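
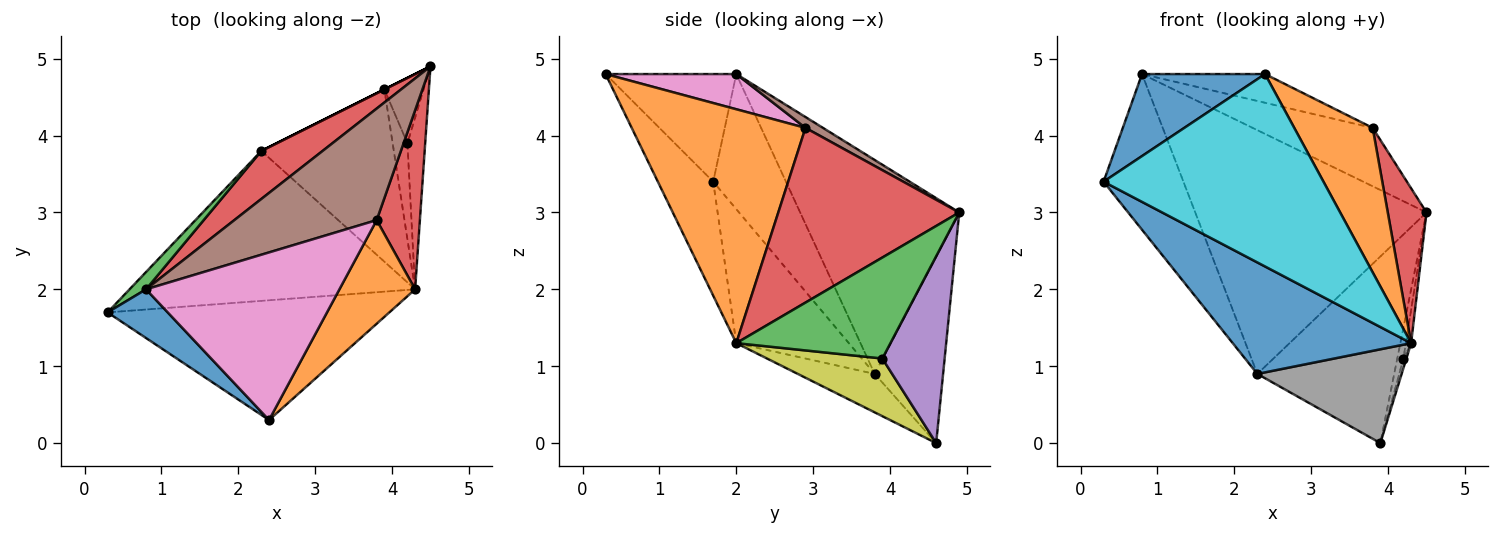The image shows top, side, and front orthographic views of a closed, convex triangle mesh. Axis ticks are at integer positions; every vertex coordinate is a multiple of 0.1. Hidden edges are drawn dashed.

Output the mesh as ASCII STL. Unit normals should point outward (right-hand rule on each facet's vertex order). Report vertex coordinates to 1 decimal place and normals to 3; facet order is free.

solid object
 facet normal -0.674 -0.635 0.377
  outer loop
   vertex 0.8 2.0 4.8
   vertex 0.3 1.7 3.4
   vertex 2.4 0.3 4.8
  endloop
 endfacet
 facet normal -0.447 0.894 0.000
  outer loop
   vertex 2.3 3.8 0.9
   vertex 4.5 4.9 3.0
   vertex 3.9 4.6 0.0
  endloop
 endfacet
 facet normal -0.671 0.737 0.082
  outer loop
   vertex 2.3 3.8 0.9
   vertex 0.3 1.7 3.4
   vertex 0.8 2.0 4.8
  endloop
 endfacet
 facet normal -0.559 0.813 0.160
  outer loop
   vertex 2.3 3.8 0.9
   vertex 0.8 2.0 4.8
   vertex 4.5 4.9 3.0
  endloop
 endfacet
 facet normal 0.974 0.096 -0.204
  outer loop
   vertex 4.2 3.9 1.1
   vertex 3.9 4.6 0.0
   vertex 4.5 4.9 3.0
  endloop
 endfacet
 facet normal 0.067 0.463 0.884
  outer loop
   vertex 3.8 2.9 4.1
   vertex 4.5 4.9 3.0
   vertex 0.8 2.0 4.8
  endloop
 endfacet
 facet normal 0.177 0.166 0.970
  outer loop
   vertex 3.8 2.9 4.1
   vertex 0.8 2.0 4.8
   vertex 2.4 0.3 4.8
  endloop
 endfacet
 facet normal -0.247 -0.463 -0.851
  outer loop
   vertex 4.3 2.0 1.3
   vertex 2.3 3.8 0.9
   vertex 3.9 4.6 0.0
  endloop
 endfacet
 facet normal 0.968 0.025 -0.248
  outer loop
   vertex 4.3 2.0 1.3
   vertex 3.9 4.6 0.0
   vertex 4.2 3.9 1.1
  endloop
 endfacet
 facet normal -0.209 -0.830 -0.517
  outer loop
   vertex 4.3 2.0 1.3
   vertex 2.4 0.3 4.8
   vertex 0.3 1.7 3.4
  endloop
 endfacet
 facet normal -0.352 -0.558 -0.751
  outer loop
   vertex 4.3 2.0 1.3
   vertex 0.3 1.7 3.4
   vertex 2.3 3.8 0.9
  endloop
 endfacet
 facet normal 0.874 -0.395 0.283
  outer loop
   vertex 4.3 2.0 1.3
   vertex 3.8 2.9 4.1
   vertex 2.4 0.3 4.8
  endloop
 endfacet
 facet normal 0.984 0.034 -0.173
  outer loop
   vertex 4.3 2.0 1.3
   vertex 4.2 3.9 1.1
   vertex 4.5 4.9 3.0
  endloop
 endfacet
 facet normal 0.950 -0.203 0.235
  outer loop
   vertex 4.3 2.0 1.3
   vertex 4.5 4.9 3.0
   vertex 3.8 2.9 4.1
  endloop
 endfacet
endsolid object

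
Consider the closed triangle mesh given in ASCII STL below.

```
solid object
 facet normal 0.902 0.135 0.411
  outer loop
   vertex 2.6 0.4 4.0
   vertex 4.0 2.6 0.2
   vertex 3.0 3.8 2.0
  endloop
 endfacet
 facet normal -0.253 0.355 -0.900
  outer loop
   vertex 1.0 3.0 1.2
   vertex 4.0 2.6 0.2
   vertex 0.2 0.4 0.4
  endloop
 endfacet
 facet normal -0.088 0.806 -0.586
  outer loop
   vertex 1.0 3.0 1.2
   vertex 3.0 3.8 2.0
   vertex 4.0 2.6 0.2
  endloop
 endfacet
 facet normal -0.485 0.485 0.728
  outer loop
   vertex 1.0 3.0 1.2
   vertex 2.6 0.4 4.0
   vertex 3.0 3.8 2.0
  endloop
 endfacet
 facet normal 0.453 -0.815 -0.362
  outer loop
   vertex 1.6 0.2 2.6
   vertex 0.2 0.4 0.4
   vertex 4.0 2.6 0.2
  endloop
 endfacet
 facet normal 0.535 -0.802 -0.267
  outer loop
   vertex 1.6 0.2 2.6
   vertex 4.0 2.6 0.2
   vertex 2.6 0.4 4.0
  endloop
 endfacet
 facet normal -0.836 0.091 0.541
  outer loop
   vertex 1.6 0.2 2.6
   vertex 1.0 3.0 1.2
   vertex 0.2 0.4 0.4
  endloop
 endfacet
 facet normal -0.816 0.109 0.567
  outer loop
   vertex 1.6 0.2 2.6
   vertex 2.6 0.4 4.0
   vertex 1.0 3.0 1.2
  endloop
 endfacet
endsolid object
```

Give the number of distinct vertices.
6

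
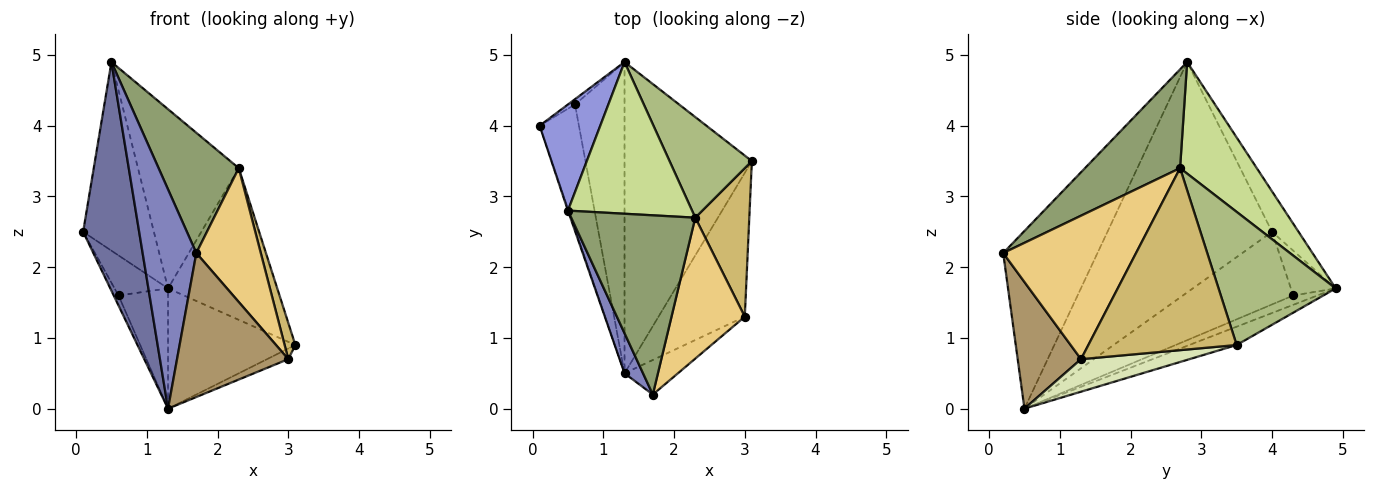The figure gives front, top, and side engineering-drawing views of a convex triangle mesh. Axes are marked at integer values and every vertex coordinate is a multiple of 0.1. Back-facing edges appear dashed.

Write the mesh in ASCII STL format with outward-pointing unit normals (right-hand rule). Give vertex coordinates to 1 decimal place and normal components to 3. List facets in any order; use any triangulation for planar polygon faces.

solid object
 facet normal -0.947 -0.322 -0.003
  outer loop
   vertex 1.3 0.5 0.0
   vertex 0.5 2.8 4.9
   vertex 0.1 4.0 2.5
  endloop
 endfacet
 facet normal -0.865 -0.493 0.090
  outer loop
   vertex 1.3 0.5 0.0
   vertex 1.7 0.2 2.2
   vertex 0.5 2.8 4.9
  endloop
 endfacet
 facet normal -0.311 0.828 0.466
  outer loop
   vertex 1.3 4.9 1.7
   vertex 0.1 4.0 2.5
   vertex 0.5 2.8 4.9
  endloop
 endfacet
 facet normal -0.133 0.357 -0.925
  outer loop
   vertex 1.3 4.9 1.7
   vertex 3.1 3.5 0.9
   vertex 1.3 0.5 0.0
  endloop
 endfacet
 facet normal 0.551 -0.465 0.693
  outer loop
   vertex 2.3 2.7 3.4
   vertex 0.5 2.8 4.9
   vertex 1.7 0.2 2.2
  endloop
 endfacet
 facet normal 0.666 0.621 0.412
  outer loop
   vertex 2.3 2.7 3.4
   vertex 3.1 3.5 0.9
   vertex 1.3 4.9 1.7
  endloop
 endfacet
 facet normal 0.502 0.660 0.559
  outer loop
   vertex 2.3 2.7 3.4
   vertex 1.3 4.9 1.7
   vertex 0.5 2.8 4.9
  endloop
 endfacet
 facet normal 0.352 0.069 -0.933
  outer loop
   vertex 3.0 1.3 0.7
   vertex 1.3 0.5 0.0
   vertex 3.1 3.5 0.9
  endloop
 endfacet
 facet normal 0.484 -0.851 -0.204
  outer loop
   vertex 3.0 1.3 0.7
   vertex 1.7 0.2 2.2
   vertex 1.3 0.5 0.0
  endloop
 endfacet
 facet normal 0.956 -0.069 0.284
  outer loop
   vertex 3.0 1.3 0.7
   vertex 3.1 3.5 0.9
   vertex 2.3 2.7 3.4
  endloop
 endfacet
 facet normal 0.817 -0.397 0.418
  outer loop
   vertex 3.0 1.3 0.7
   vertex 2.3 2.7 3.4
   vertex 1.7 0.2 2.2
  endloop
 endfacet
 facet normal -0.879 0.038 -0.475
  outer loop
   vertex 0.6 4.3 1.6
   vertex 1.3 0.5 0.0
   vertex 0.1 4.0 2.5
  endloop
 endfacet
 facet normal -0.639 0.762 -0.101
  outer loop
   vertex 0.6 4.3 1.6
   vertex 0.1 4.0 2.5
   vertex 1.3 4.9 1.7
  endloop
 endfacet
 facet normal -0.173 0.355 -0.919
  outer loop
   vertex 0.6 4.3 1.6
   vertex 1.3 4.9 1.7
   vertex 1.3 0.5 0.0
  endloop
 endfacet
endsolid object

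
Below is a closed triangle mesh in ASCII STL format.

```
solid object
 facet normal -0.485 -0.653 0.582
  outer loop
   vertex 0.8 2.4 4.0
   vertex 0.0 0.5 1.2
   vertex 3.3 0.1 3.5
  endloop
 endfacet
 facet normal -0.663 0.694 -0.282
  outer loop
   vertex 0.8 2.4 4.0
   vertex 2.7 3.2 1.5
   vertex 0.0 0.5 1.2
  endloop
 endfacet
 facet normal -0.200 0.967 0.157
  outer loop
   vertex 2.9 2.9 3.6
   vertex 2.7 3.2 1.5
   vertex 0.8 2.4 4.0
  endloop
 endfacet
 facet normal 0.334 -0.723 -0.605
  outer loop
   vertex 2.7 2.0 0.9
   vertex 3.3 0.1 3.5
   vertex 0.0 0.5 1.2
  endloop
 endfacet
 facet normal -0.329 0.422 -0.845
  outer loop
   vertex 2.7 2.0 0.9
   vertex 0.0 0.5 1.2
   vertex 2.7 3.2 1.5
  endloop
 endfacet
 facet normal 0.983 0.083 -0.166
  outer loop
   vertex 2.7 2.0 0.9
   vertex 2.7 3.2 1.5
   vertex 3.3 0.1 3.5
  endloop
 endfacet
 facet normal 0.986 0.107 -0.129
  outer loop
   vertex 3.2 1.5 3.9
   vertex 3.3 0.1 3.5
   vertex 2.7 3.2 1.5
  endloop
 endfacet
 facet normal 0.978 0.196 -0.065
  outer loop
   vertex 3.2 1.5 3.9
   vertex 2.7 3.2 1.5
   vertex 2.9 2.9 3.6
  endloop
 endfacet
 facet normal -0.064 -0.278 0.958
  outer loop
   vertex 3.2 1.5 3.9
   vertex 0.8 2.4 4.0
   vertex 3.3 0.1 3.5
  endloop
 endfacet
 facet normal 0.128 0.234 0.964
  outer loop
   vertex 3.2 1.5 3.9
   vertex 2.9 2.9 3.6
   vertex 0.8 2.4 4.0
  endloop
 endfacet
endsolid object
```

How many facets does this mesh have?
10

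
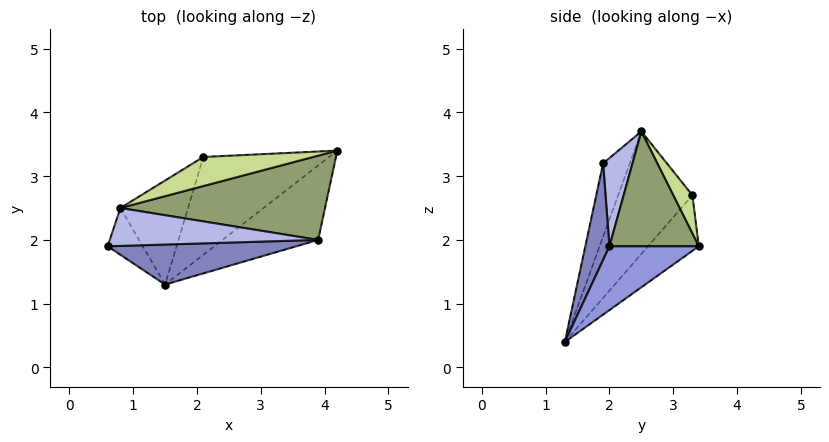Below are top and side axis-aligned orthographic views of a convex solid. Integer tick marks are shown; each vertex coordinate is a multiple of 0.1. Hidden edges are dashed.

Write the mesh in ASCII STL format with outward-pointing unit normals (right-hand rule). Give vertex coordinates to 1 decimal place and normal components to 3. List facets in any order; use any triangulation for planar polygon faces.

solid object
 facet normal -0.753 0.551 -0.360
  outer loop
   vertex 0.8 2.5 3.7
   vertex 1.5 1.3 0.4
   vertex 0.6 1.9 3.2
  endloop
 endfacet
 facet normal 0.126 -0.961 0.246
  outer loop
   vertex 3.9 2.0 1.9
   vertex 0.6 1.9 3.2
   vertex 1.5 1.3 0.4
  endloop
 endfacet
 facet normal 0.551 -0.118 -0.826
  outer loop
   vertex 3.9 2.0 1.9
   vertex 1.5 1.3 0.4
   vertex 4.2 3.4 1.9
  endloop
 endfacet
 facet normal 0.290 -0.668 0.685
  outer loop
   vertex 3.9 2.0 1.9
   vertex 0.8 2.5 3.7
   vertex 0.6 1.9 3.2
  endloop
 endfacet
 facet normal 0.487 -0.104 0.867
  outer loop
   vertex 3.9 2.0 1.9
   vertex 4.2 3.4 1.9
   vertex 0.8 2.5 3.7
  endloop
 endfacet
 facet normal -0.262 0.761 -0.593
  outer loop
   vertex 2.1 3.3 2.7
   vertex 4.2 3.4 1.9
   vertex 1.5 1.3 0.4
  endloop
 endfacet
 facet normal 0.276 0.543 0.793
  outer loop
   vertex 2.1 3.3 2.7
   vertex 0.8 2.5 3.7
   vertex 4.2 3.4 1.9
  endloop
 endfacet
 facet normal -0.677 0.633 -0.374
  outer loop
   vertex 2.1 3.3 2.7
   vertex 1.5 1.3 0.4
   vertex 0.8 2.5 3.7
  endloop
 endfacet
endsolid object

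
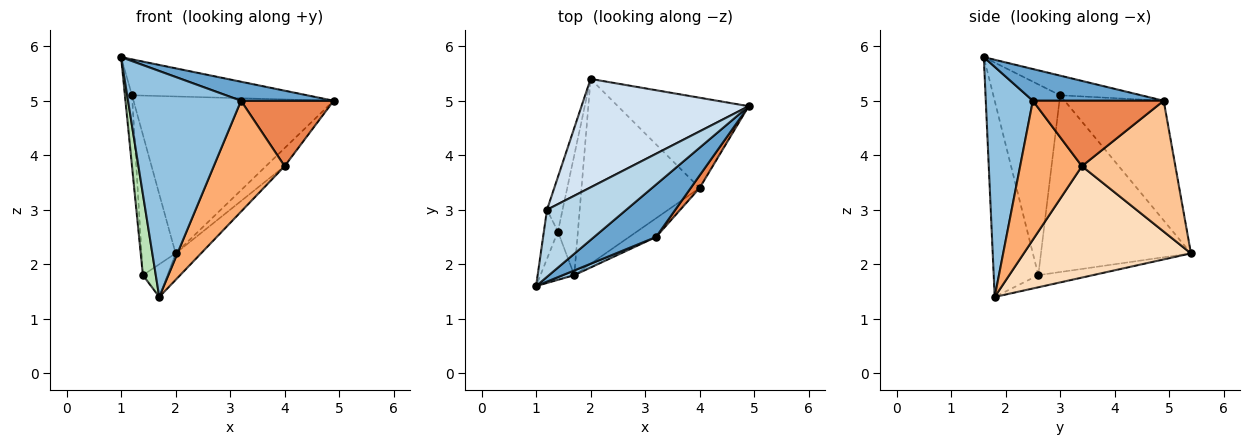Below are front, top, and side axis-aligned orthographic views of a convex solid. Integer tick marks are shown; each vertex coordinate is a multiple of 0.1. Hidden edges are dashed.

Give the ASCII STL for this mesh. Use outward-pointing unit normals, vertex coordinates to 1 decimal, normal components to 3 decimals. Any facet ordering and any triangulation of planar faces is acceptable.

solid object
 facet normal 0.434 -0.307 0.847
  outer loop
   vertex 3.2 2.5 5.0
   vertex 4.9 4.9 5.0
   vertex 1.0 1.6 5.8
  endloop
 endfacet
 facet normal 0.385 -0.923 0.019
  outer loop
   vertex 3.2 2.5 5.0
   vertex 1.0 1.6 5.8
   vertex 1.7 1.8 1.4
  endloop
 endfacet
 facet normal -0.214 0.461 0.861
  outer loop
   vertex 1.2 3.0 5.1
   vertex 1.0 1.6 5.8
   vertex 4.9 4.9 5.0
  endloop
 endfacet
 facet normal -0.377 0.762 0.527
  outer loop
   vertex 1.2 3.0 5.1
   vertex 4.9 4.9 5.0
   vertex 2.0 5.4 2.2
  endloop
 endfacet
 facet normal 0.811 -0.575 0.110
  outer loop
   vertex 4.0 3.4 3.8
   vertex 4.9 4.9 5.0
   vertex 3.2 2.5 5.0
  endloop
 endfacet
 facet normal 0.652 -0.748 -0.126
  outer loop
   vertex 4.0 3.4 3.8
   vertex 3.2 2.5 5.0
   vertex 1.7 1.8 1.4
  endloop
 endfacet
 facet normal 0.700 0.140 -0.700
  outer loop
   vertex 4.0 3.4 3.8
   vertex 2.0 5.4 2.2
   vertex 4.9 4.9 5.0
  endloop
 endfacet
 facet normal 0.683 0.104 -0.723
  outer loop
   vertex 4.0 3.4 3.8
   vertex 1.7 1.8 1.4
   vertex 2.0 5.4 2.2
  endloop
 endfacet
 facet normal -0.505 0.227 -0.833
  outer loop
   vertex 1.4 2.6 1.8
   vertex 2.0 5.4 2.2
   vertex 1.7 1.8 1.4
  endloop
 endfacet
 facet normal -0.972 0.220 -0.086
  outer loop
   vertex 1.4 2.6 1.8
   vertex 1.2 3.0 5.1
   vertex 2.0 5.4 2.2
  endloop
 endfacet
 facet normal -0.948 -0.274 -0.163
  outer loop
   vertex 1.4 2.6 1.8
   vertex 1.7 1.8 1.4
   vertex 1.0 1.6 5.8
  endloop
 endfacet
 facet normal -0.992 0.105 -0.073
  outer loop
   vertex 1.4 2.6 1.8
   vertex 1.0 1.6 5.8
   vertex 1.2 3.0 5.1
  endloop
 endfacet
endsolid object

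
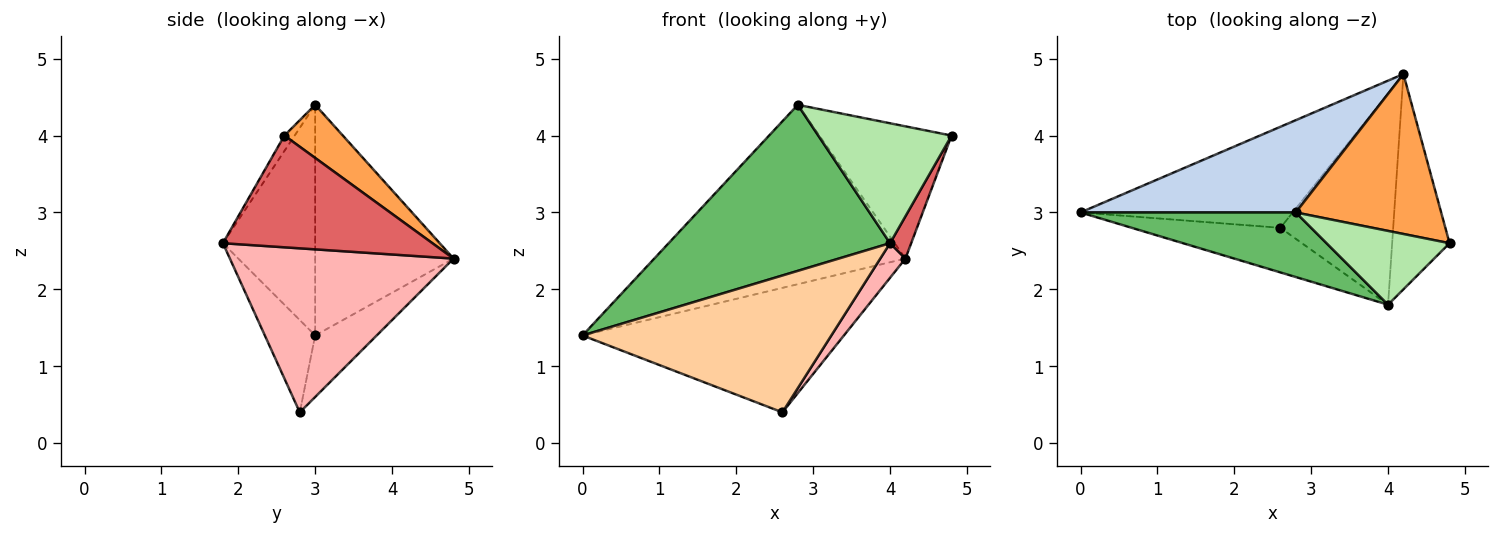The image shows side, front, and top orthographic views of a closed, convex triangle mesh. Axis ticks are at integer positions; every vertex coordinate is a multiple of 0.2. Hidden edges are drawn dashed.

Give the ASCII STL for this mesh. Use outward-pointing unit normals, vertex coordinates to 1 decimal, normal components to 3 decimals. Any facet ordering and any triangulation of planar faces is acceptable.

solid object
 facet normal -0.180 0.764 -0.620
  outer loop
   vertex 2.6 2.8 0.4
   vertex 0.0 3.0 1.4
   vertex 4.2 4.8 2.4
  endloop
 endfacet
 facet normal -0.440 0.799 0.411
  outer loop
   vertex 2.8 3.0 4.4
   vertex 4.2 4.8 2.4
   vertex 0.0 3.0 1.4
  endloop
 endfacet
 facet normal 0.271 0.613 0.742
  outer loop
   vertex 2.8 3.0 4.4
   vertex 4.8 2.6 4.0
   vertex 4.2 4.8 2.4
  endloop
 endfacet
 facet normal -0.189 -0.934 -0.304
  outer loop
   vertex 4.0 1.8 2.6
   vertex 0.0 3.0 1.4
   vertex 2.6 2.8 0.4
  endloop
 endfacet
 facet normal -0.362 -0.869 0.338
  outer loop
   vertex 4.0 1.8 2.6
   vertex 2.8 3.0 4.4
   vertex 0.0 3.0 1.4
  endloop
 endfacet
 facet normal -0.065 -0.850 0.523
  outer loop
   vertex 4.0 1.8 2.6
   vertex 4.8 2.6 4.0
   vertex 2.8 3.0 4.4
  endloop
 endfacet
 facet normal 0.886 -0.089 -0.455
  outer loop
   vertex 4.0 1.8 2.6
   vertex 4.2 4.8 2.4
   vertex 4.8 2.6 4.0
  endloop
 endfacet
 facet normal 0.821 -0.092 -0.564
  outer loop
   vertex 4.0 1.8 2.6
   vertex 2.6 2.8 0.4
   vertex 4.2 4.8 2.4
  endloop
 endfacet
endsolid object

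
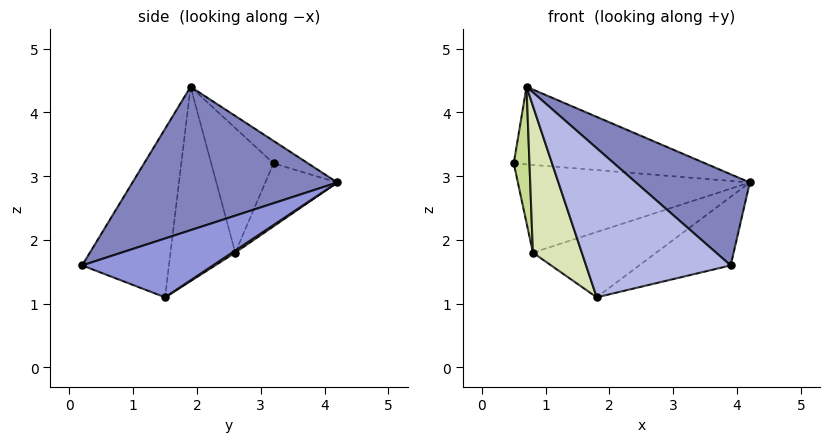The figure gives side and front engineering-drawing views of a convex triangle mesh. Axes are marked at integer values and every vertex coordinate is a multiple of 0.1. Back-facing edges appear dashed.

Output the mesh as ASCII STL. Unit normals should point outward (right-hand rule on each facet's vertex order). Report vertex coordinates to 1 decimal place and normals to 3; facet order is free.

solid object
 facet normal -0.119 0.663 0.739
  outer loop
   vertex 0.7 1.9 4.4
   vertex 4.2 4.2 2.9
   vertex 0.5 3.2 3.2
  endloop
 endfacet
 facet normal 0.534 -0.297 0.791
  outer loop
   vertex 0.7 1.9 4.4
   vertex 3.9 0.2 1.6
   vertex 4.2 4.2 2.9
  endloop
 endfacet
 facet normal 0.374 0.261 -0.890
  outer loop
   vertex 1.8 1.5 1.1
   vertex 4.2 4.2 2.9
   vertex 3.9 0.2 1.6
  endloop
 endfacet
 facet normal -0.513 -0.855 -0.067
  outer loop
   vertex 1.8 1.5 1.1
   vertex 3.9 0.2 1.6
   vertex 0.7 1.9 4.4
  endloop
 endfacet
 facet normal -0.268 0.863 -0.427
  outer loop
   vertex 0.8 2.6 1.8
   vertex 0.5 3.2 3.2
   vertex 4.2 4.2 2.9
  endloop
 endfacet
 facet normal 0.014 0.546 -0.838
  outer loop
   vertex 0.8 2.6 1.8
   vertex 4.2 4.2 2.9
   vertex 1.8 1.5 1.1
  endloop
 endfacet
 facet normal -0.965 -0.243 -0.103
  outer loop
   vertex 0.8 2.6 1.8
   vertex 0.7 1.9 4.4
   vertex 0.5 3.2 3.2
  endloop
 endfacet
 facet normal -0.784 -0.592 -0.189
  outer loop
   vertex 0.8 2.6 1.8
   vertex 1.8 1.5 1.1
   vertex 0.7 1.9 4.4
  endloop
 endfacet
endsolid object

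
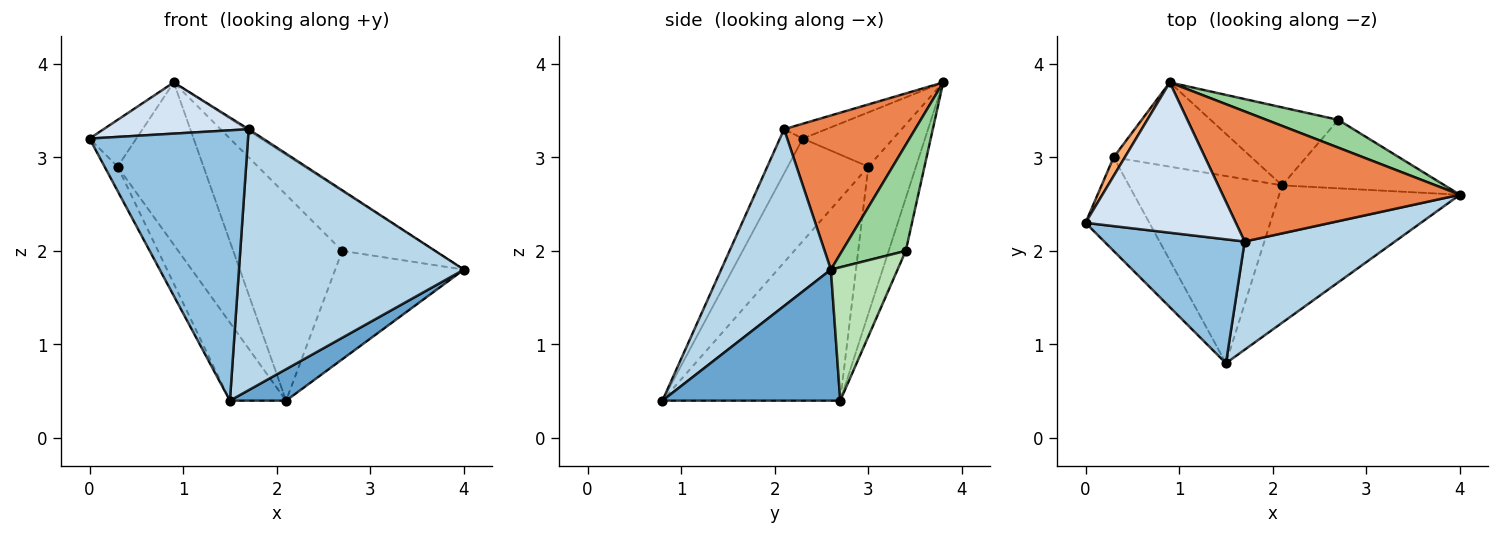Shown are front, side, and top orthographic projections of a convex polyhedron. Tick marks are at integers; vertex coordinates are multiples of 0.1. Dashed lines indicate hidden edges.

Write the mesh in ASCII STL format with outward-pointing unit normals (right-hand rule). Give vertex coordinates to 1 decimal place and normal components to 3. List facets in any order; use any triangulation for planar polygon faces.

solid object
 facet normal 0.577 -0.182 -0.796
  outer loop
   vertex 2.1 2.7 0.4
   vertex 4.0 2.6 1.8
   vertex 1.5 0.8 0.4
  endloop
 endfacet
 facet normal -0.130 -0.901 0.413
  outer loop
   vertex 1.7 2.1 3.3
   vertex 0.0 2.3 3.2
   vertex 1.5 0.8 0.4
  endloop
 endfacet
 facet normal 0.411 -0.842 0.349
  outer loop
   vertex 1.7 2.1 3.3
   vertex 1.5 0.8 0.4
   vertex 4.0 2.6 1.8
  endloop
 endfacet
 facet normal -0.093 -0.321 0.942
  outer loop
   vertex 1.7 2.1 3.3
   vertex 0.9 3.8 3.8
   vertex 0.0 2.3 3.2
  endloop
 endfacet
 facet normal 0.545 0.010 0.839
  outer loop
   vertex 1.7 2.1 3.3
   vertex 4.0 2.6 1.8
   vertex 0.9 3.8 3.8
  endloop
 endfacet
 facet normal -0.874 0.452 0.181
  outer loop
   vertex 0.3 3.0 2.9
   vertex 0.0 2.3 3.2
   vertex 0.9 3.8 3.8
  endloop
 endfacet
 facet normal -0.442 0.796 -0.413
  outer loop
   vertex 0.3 3.0 2.9
   vertex 0.9 3.8 3.8
   vertex 2.1 2.7 0.4
  endloop
 endfacet
 facet normal -0.841 0.136 -0.523
  outer loop
   vertex 0.3 3.0 2.9
   vertex 1.5 0.8 0.4
   vertex 0.0 2.3 3.2
  endloop
 endfacet
 facet normal -0.773 0.244 -0.586
  outer loop
   vertex 0.3 3.0 2.9
   vertex 2.1 2.7 0.4
   vertex 1.5 0.8 0.4
  endloop
 endfacet
 facet normal 0.529 0.770 0.358
  outer loop
   vertex 2.7 3.4 2.0
   vertex 0.9 3.8 3.8
   vertex 4.0 2.6 1.8
  endloop
 endfacet
 facet normal 0.401 0.774 -0.489
  outer loop
   vertex 2.7 3.4 2.0
   vertex 4.0 2.6 1.8
   vertex 2.1 2.7 0.4
  endloop
 endfacet
 facet normal -0.145 0.925 -0.350
  outer loop
   vertex 2.7 3.4 2.0
   vertex 2.1 2.7 0.4
   vertex 0.9 3.8 3.8
  endloop
 endfacet
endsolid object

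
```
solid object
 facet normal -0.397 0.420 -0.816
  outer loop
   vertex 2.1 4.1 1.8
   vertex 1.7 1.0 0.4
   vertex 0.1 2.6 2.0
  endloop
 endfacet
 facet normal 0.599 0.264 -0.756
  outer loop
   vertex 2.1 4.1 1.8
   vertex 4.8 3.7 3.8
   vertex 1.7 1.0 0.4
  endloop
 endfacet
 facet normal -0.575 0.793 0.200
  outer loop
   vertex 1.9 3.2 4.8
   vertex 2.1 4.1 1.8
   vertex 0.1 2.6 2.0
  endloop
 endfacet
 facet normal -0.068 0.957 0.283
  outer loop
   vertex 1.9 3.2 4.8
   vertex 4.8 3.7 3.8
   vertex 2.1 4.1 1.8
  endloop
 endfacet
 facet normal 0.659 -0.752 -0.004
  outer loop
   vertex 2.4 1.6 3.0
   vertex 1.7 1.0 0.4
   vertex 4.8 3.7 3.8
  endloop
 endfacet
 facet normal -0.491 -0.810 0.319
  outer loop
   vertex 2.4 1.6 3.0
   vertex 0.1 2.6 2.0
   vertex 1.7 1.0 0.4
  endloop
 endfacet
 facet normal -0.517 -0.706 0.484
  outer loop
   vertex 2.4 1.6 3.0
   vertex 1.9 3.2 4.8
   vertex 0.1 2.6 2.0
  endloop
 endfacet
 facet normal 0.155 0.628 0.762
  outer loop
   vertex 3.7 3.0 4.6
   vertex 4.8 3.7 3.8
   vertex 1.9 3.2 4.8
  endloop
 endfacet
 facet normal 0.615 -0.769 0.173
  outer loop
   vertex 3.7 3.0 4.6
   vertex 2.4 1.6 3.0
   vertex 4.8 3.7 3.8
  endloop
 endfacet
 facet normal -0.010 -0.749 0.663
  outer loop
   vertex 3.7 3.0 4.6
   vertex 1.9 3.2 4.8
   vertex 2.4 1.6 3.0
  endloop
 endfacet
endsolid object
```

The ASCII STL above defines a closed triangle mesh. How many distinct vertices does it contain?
7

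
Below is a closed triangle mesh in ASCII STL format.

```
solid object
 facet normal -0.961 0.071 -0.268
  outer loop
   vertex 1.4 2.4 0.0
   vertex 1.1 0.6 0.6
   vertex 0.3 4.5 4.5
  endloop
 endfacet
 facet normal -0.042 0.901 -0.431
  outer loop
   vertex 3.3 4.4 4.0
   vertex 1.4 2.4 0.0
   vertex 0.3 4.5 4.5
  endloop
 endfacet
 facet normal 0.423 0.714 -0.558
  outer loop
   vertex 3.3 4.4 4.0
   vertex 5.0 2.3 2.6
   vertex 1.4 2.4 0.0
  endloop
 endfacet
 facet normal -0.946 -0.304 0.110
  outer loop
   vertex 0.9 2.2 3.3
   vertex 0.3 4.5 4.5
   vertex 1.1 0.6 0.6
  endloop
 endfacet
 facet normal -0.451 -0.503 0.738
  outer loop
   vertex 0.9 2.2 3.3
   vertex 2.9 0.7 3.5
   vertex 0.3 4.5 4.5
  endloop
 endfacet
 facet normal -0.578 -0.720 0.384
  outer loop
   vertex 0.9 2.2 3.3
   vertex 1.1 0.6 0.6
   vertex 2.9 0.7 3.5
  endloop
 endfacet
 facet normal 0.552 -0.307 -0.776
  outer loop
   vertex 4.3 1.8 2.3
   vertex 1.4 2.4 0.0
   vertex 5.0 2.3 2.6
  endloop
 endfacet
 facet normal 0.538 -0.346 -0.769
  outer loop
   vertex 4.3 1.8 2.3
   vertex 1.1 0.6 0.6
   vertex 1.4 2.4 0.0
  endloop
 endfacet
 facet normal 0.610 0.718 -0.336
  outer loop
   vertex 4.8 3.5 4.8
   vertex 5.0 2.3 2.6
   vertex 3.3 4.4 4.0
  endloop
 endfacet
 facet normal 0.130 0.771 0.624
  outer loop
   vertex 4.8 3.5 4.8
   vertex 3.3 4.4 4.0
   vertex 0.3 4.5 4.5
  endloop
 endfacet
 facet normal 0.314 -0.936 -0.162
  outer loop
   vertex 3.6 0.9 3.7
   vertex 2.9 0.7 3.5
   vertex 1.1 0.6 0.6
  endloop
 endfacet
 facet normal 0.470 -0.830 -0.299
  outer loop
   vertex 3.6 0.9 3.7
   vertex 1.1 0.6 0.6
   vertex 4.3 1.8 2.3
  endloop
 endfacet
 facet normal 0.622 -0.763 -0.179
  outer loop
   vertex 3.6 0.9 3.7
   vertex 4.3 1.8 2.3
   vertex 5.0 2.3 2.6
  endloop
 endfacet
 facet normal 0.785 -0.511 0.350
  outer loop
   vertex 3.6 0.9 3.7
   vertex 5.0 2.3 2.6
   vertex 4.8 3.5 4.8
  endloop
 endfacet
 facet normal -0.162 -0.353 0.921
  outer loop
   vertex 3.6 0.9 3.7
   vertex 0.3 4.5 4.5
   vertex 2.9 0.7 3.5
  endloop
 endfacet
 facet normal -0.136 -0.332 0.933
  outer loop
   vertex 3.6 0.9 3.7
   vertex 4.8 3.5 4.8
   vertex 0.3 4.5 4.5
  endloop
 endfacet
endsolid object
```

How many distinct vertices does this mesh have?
10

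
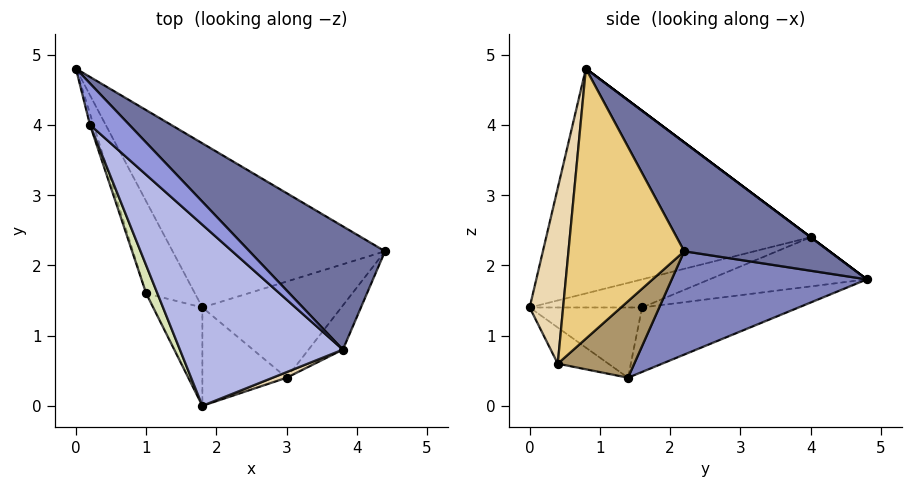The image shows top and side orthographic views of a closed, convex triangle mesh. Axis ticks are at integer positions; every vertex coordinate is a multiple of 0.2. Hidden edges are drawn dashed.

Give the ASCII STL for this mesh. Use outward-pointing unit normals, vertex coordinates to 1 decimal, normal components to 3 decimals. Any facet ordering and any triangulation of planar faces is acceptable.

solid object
 facet normal 0.405 0.763 0.504
  outer loop
   vertex 3.8 0.8 4.8
   vertex 4.4 2.2 2.2
   vertex 0.0 4.8 1.8
  endloop
 endfacet
 facet normal 0.375 0.516 -0.770
  outer loop
   vertex 1.8 1.4 0.4
   vertex 0.0 4.8 1.8
   vertex 4.4 2.2 2.2
  endloop
 endfacet
 facet normal 0.000 0.600 0.800
  outer loop
   vertex 0.2 4.0 2.4
   vertex 3.8 0.8 4.8
   vertex 0.0 4.8 1.8
  endloop
 endfacet
 facet normal -0.733 -0.426 0.531
  outer loop
   vertex 0.2 4.0 2.4
   vertex 1.8 0.0 1.4
   vertex 3.8 0.8 4.8
  endloop
 endfacet
 facet normal -0.786 -0.171 -0.594
  outer loop
   vertex 1.0 1.6 1.4
   vertex 0.0 4.8 1.8
   vertex 1.8 1.4 0.4
  endloop
 endfacet
 facet normal -0.758 -0.379 -0.531
  outer loop
   vertex 1.0 1.6 1.4
   vertex 1.8 1.4 0.4
   vertex 1.8 0.0 1.4
  endloop
 endfacet
 facet normal -0.955 -0.290 -0.068
  outer loop
   vertex 1.0 1.6 1.4
   vertex 0.2 4.0 2.4
   vertex 0.0 4.8 1.8
  endloop
 endfacet
 facet normal -0.842 -0.421 0.337
  outer loop
   vertex 1.0 1.6 1.4
   vertex 1.8 0.0 1.4
   vertex 0.2 4.0 2.4
  endloop
 endfacet
 facet normal 0.447 0.374 -0.812
  outer loop
   vertex 3.0 0.4 0.6
   vertex 1.8 1.4 0.4
   vertex 4.4 2.2 2.2
  endloop
 endfacet
 facet normal -0.329 -0.549 -0.768
  outer loop
   vertex 3.0 0.4 0.6
   vertex 1.8 0.0 1.4
   vertex 1.8 1.4 0.4
  endloop
 endfacet
 facet normal 0.828 -0.551 -0.105
  outer loop
   vertex 3.0 0.4 0.6
   vertex 4.4 2.2 2.2
   vertex 3.8 0.8 4.8
  endloop
 endfacet
 facet normal 0.332 -0.943 0.027
  outer loop
   vertex 3.0 0.4 0.6
   vertex 3.8 0.8 4.8
   vertex 1.8 0.0 1.4
  endloop
 endfacet
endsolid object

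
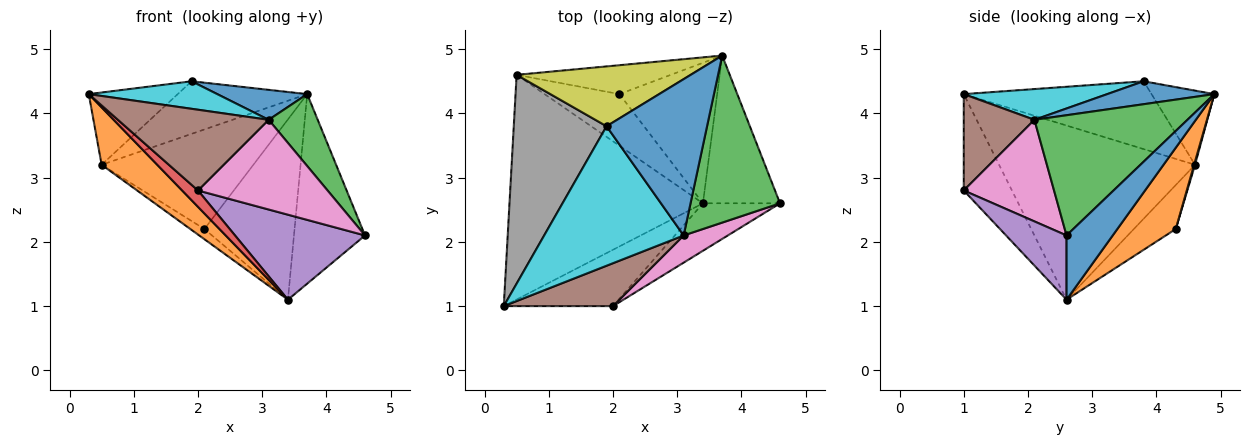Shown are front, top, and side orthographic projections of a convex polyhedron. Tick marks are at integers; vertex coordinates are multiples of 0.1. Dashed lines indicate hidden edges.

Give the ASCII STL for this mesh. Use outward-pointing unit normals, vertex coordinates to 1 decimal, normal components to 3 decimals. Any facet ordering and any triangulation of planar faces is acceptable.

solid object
 facet normal 0.456 0.702 -0.547
  outer loop
   vertex 3.4 2.6 1.1
   vertex 3.7 4.9 4.3
   vertex 4.6 2.6 2.1
  endloop
 endfacet
 facet normal -0.657 -0.187 -0.730
  outer loop
   vertex 0.5 4.6 3.2
   vertex 3.4 2.6 1.1
   vertex 0.3 1.0 4.3
  endloop
 endfacet
 facet normal 0.777 -0.249 0.578
  outer loop
   vertex 3.1 2.1 3.9
   vertex 4.6 2.6 2.1
   vertex 3.7 4.9 4.3
  endloop
 endfacet
 facet normal -0.646 -0.213 -0.733
  outer loop
   vertex 2.0 1.0 2.8
   vertex 0.3 1.0 4.3
   vertex 3.4 2.6 1.1
  endloop
 endfacet
 facet normal 0.376 -0.809 -0.452
  outer loop
   vertex 2.0 1.0 2.8
   vertex 3.4 2.6 1.1
   vertex 4.6 2.6 2.1
  endloop
 endfacet
 facet normal 0.382 -0.816 0.433
  outer loop
   vertex 2.0 1.0 2.8
   vertex 3.1 2.1 3.9
   vertex 0.3 1.0 4.3
  endloop
 endfacet
 facet normal 0.555 -0.796 0.241
  outer loop
   vertex 2.0 1.0 2.8
   vertex 4.6 2.6 2.1
   vertex 3.1 2.1 3.9
  endloop
 endfacet
 facet normal -0.568 0.269 0.778
  outer loop
   vertex 1.9 3.8 4.5
   vertex 0.5 4.6 3.2
   vertex 0.3 1.0 4.3
  endloop
 endfacet
 facet normal -0.305 0.629 0.715
  outer loop
   vertex 1.9 3.8 4.5
   vertex 3.7 4.9 4.3
   vertex 0.5 4.6 3.2
  endloop
 endfacet
 facet normal 0.211 -0.189 0.959
  outer loop
   vertex 1.9 3.8 4.5
   vertex 0.3 1.0 4.3
   vertex 3.1 2.1 3.9
  endloop
 endfacet
 facet normal 0.219 -0.184 0.958
  outer loop
   vertex 1.9 3.8 4.5
   vertex 3.1 2.1 3.9
   vertex 3.7 4.9 4.3
  endloop
 endfacet
 facet normal 0.455 0.702 -0.547
  outer loop
   vertex 2.1 4.3 2.2
   vertex 3.7 4.9 4.3
   vertex 3.4 2.6 1.1
  endloop
 endfacet
 facet normal 0.006 0.960 -0.279
  outer loop
   vertex 2.1 4.3 2.2
   vertex 0.5 4.6 3.2
   vertex 3.7 4.9 4.3
  endloop
 endfacet
 facet normal -0.500 0.168 -0.850
  outer loop
   vertex 2.1 4.3 2.2
   vertex 3.4 2.6 1.1
   vertex 0.5 4.6 3.2
  endloop
 endfacet
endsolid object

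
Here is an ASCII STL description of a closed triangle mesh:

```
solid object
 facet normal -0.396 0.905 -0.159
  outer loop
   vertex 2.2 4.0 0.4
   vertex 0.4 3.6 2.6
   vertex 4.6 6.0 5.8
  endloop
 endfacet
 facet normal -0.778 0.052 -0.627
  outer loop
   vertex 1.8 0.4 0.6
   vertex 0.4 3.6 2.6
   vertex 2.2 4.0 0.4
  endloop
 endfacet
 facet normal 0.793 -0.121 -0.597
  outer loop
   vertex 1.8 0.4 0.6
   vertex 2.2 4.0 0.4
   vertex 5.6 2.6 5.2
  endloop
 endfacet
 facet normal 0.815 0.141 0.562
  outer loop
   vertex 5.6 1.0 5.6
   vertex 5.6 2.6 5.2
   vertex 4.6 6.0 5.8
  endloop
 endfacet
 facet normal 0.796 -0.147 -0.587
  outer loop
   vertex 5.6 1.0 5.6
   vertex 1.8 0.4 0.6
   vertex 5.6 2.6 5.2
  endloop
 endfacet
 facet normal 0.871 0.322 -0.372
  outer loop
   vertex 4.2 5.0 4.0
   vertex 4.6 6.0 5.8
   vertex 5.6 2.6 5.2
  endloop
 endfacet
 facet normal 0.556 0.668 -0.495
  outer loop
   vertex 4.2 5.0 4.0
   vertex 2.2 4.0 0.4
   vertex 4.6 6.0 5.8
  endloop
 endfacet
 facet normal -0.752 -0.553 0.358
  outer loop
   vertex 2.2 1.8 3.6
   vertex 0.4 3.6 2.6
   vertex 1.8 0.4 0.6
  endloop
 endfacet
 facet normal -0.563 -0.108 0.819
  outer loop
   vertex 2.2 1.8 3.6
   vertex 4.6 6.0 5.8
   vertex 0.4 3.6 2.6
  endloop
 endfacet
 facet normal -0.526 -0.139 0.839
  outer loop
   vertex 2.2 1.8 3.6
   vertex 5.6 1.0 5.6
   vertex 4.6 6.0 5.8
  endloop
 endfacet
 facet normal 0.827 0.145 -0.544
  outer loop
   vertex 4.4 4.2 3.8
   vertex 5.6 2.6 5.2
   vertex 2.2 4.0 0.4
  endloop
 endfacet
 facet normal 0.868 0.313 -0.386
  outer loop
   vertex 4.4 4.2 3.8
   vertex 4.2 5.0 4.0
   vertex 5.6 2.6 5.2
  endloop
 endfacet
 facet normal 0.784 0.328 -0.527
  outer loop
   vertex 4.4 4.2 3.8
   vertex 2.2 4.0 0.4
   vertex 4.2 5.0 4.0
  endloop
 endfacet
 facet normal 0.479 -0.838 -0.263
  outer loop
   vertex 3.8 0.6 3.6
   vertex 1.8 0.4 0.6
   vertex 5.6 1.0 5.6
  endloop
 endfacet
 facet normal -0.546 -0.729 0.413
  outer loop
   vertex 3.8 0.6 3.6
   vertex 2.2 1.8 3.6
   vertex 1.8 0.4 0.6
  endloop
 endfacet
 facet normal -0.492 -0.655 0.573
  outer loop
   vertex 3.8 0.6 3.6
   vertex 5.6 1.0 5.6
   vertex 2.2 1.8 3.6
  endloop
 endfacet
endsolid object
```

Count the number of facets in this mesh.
16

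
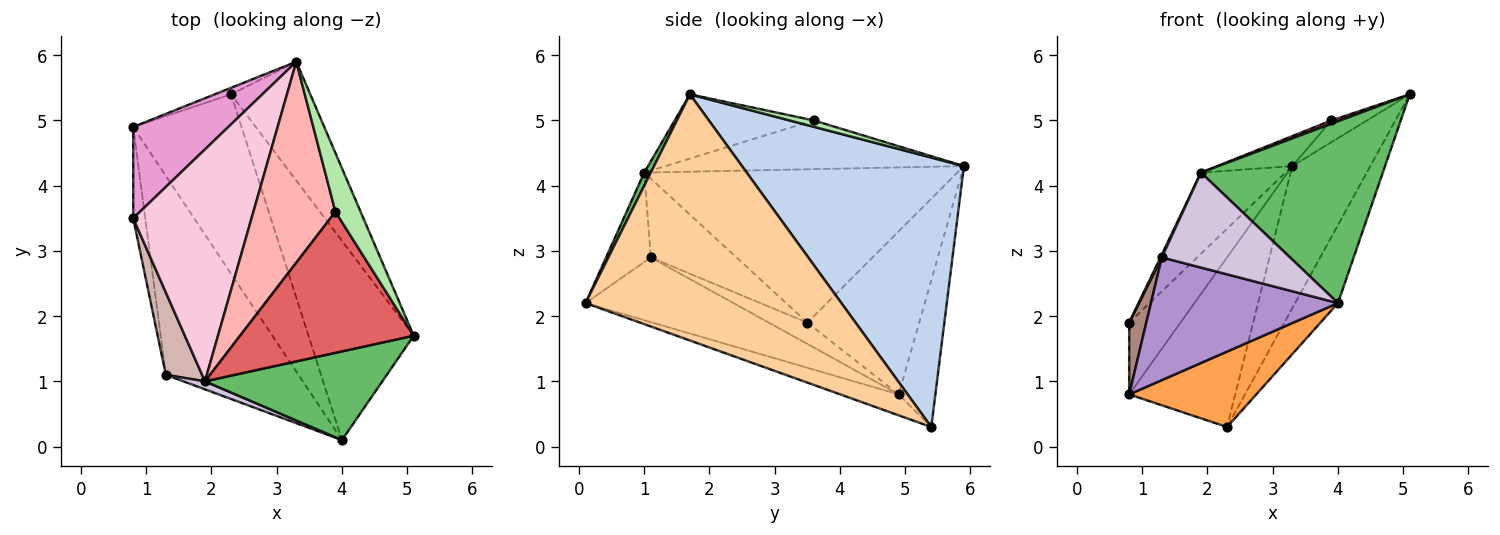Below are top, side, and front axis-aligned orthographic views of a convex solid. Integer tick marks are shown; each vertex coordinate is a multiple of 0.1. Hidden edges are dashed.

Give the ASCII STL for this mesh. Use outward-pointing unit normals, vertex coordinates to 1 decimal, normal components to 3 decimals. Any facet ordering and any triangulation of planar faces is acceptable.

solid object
 facet normal -0.327 0.944 -0.036
  outer loop
   vertex 2.3 5.4 0.3
   vertex 0.8 4.9 0.8
   vertex 3.3 5.9 4.3
  endloop
 endfacet
 facet normal 0.909 0.320 -0.267
  outer loop
   vertex 2.3 5.4 0.3
   vertex 3.3 5.9 4.3
   vertex 5.1 1.7 5.4
  endloop
 endfacet
 facet normal -0.175 -0.382 -0.908
  outer loop
   vertex 4.0 0.1 2.2
   vertex 0.8 4.9 0.8
   vertex 2.3 5.4 0.3
  endloop
 endfacet
 facet normal 0.909 0.152 -0.389
  outer loop
   vertex 4.0 0.1 2.2
   vertex 2.3 5.4 0.3
   vertex 5.1 1.7 5.4
  endloop
 endfacet
 facet normal 0.032 -0.898 0.438
  outer loop
   vertex 1.9 1.0 4.2
   vertex 4.0 0.1 2.2
   vertex 5.1 1.7 5.4
  endloop
 endfacet
 facet normal 0.231 0.338 0.912
  outer loop
   vertex 3.9 3.6 5.0
   vertex 5.1 1.7 5.4
   vertex 3.3 5.9 4.3
  endloop
 endfacet
 facet normal -0.347 -0.022 0.938
  outer loop
   vertex 3.9 3.6 5.0
   vertex 1.9 1.0 4.2
   vertex 5.1 1.7 5.4
  endloop
 endfacet
 facet normal -0.507 0.127 0.853
  outer loop
   vertex 3.9 3.6 5.0
   vertex 3.3 5.9 4.3
   vertex 1.9 1.0 4.2
  endloop
 endfacet
 facet normal -0.383 -0.485 -0.786
  outer loop
   vertex 1.3 1.1 2.9
   vertex 0.8 4.9 0.8
   vertex 4.0 0.1 2.2
  endloop
 endfacet
 facet normal -0.328 -0.941 0.079
  outer loop
   vertex 1.3 1.1 2.9
   vertex 4.0 0.1 2.2
   vertex 1.9 1.0 4.2
  endloop
 endfacet
 facet normal -0.812 -0.360 -0.459
  outer loop
   vertex 0.8 3.5 1.9
   vertex 0.8 4.9 0.8
   vertex 1.3 1.1 2.9
  endloop
 endfacet
 facet normal -0.908 -0.015 0.418
  outer loop
   vertex 0.8 3.5 1.9
   vertex 1.3 1.1 2.9
   vertex 1.9 1.0 4.2
  endloop
 endfacet
 facet normal -0.803 0.368 0.468
  outer loop
   vertex 0.8 3.5 1.9
   vertex 3.3 5.9 4.3
   vertex 0.8 4.9 0.8
  endloop
 endfacet
 facet normal -0.774 0.209 0.597
  outer loop
   vertex 0.8 3.5 1.9
   vertex 1.9 1.0 4.2
   vertex 3.3 5.9 4.3
  endloop
 endfacet
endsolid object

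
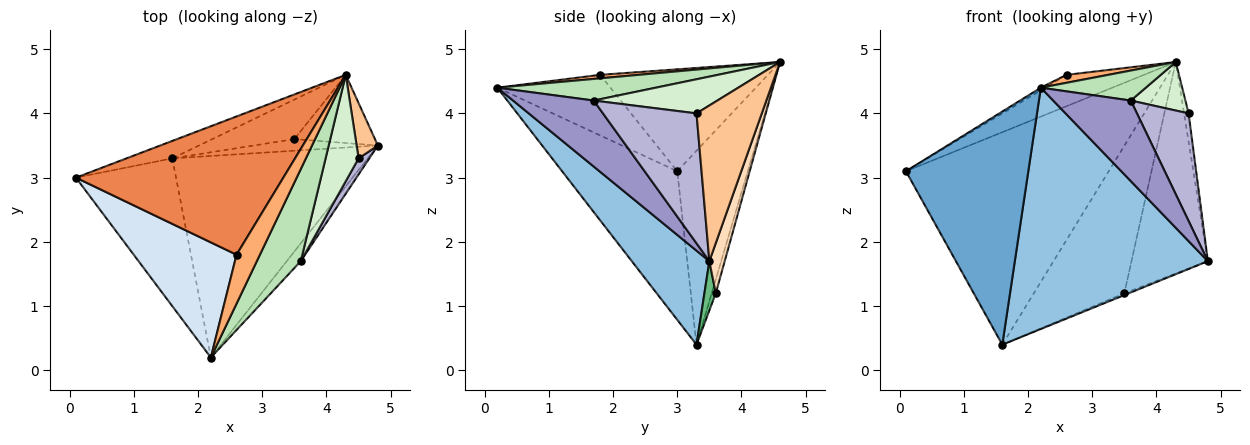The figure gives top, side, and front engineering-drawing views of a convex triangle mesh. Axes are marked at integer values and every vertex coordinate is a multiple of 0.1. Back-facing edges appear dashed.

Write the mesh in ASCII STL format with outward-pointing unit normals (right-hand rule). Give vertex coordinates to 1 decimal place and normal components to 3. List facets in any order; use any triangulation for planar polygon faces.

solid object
 facet normal -0.622 -0.661 -0.419
  outer loop
   vertex 1.6 3.3 0.4
   vertex 2.2 0.2 4.4
   vertex 0.1 3.0 3.1
  endloop
 endfacet
 facet normal 0.295 -0.733 -0.613
  outer loop
   vertex 1.6 3.3 0.4
   vertex 4.8 3.5 1.7
   vertex 2.2 0.2 4.4
  endloop
 endfacet
 facet normal -0.327 0.942 -0.077
  outer loop
   vertex 1.6 3.3 0.4
   vertex 0.1 3.0 3.1
   vertex 4.3 4.6 4.8
  endloop
 endfacet
 facet normal -0.508 0.019 0.861
  outer loop
   vertex 2.6 1.8 4.6
   vertex 0.1 3.0 3.1
   vertex 2.2 0.2 4.4
  endloop
 endfacet
 facet normal -0.432 0.199 0.880
  outer loop
   vertex 2.6 1.8 4.6
   vertex 4.3 4.6 4.8
   vertex 0.1 3.0 3.1
  endloop
 endfacet
 facet normal 0.146 -0.159 0.976
  outer loop
   vertex 2.6 1.8 4.6
   vertex 2.2 0.2 4.4
   vertex 4.3 4.6 4.8
  endloop
 endfacet
 facet normal 0.988 0.069 0.135
  outer loop
   vertex 4.5 3.3 4.0
   vertex 4.8 3.5 1.7
   vertex 4.3 4.6 4.8
  endloop
 endfacet
 facet normal 0.188 0.935 -0.301
  outer loop
   vertex 3.5 3.6 1.2
   vertex 4.3 4.6 4.8
   vertex 4.8 3.5 1.7
  endloop
 endfacet
 facet normal 0.365 0.143 -0.920
  outer loop
   vertex 3.5 3.6 1.2
   vertex 4.8 3.5 1.7
   vertex 1.6 3.3 0.4
  endloop
 endfacet
 facet normal -0.044 0.965 -0.258
  outer loop
   vertex 3.5 3.6 1.2
   vertex 1.6 3.3 0.4
   vertex 4.3 4.6 4.8
  endloop
 endfacet
 facet normal 0.424 -0.280 0.861
  outer loop
   vertex 3.6 1.7 4.2
   vertex 4.3 4.6 4.8
   vertex 2.2 0.2 4.4
  endloop
 endfacet
 facet normal 0.685 -0.302 0.663
  outer loop
   vertex 3.6 1.7 4.2
   vertex 4.5 3.3 4.0
   vertex 4.3 4.6 4.8
  endloop
 endfacet
 facet normal 0.712 -0.685 -0.151
  outer loop
   vertex 3.6 1.7 4.2
   vertex 2.2 0.2 4.4
   vertex 4.8 3.5 1.7
  endloop
 endfacet
 facet normal 0.873 -0.482 0.072
  outer loop
   vertex 3.6 1.7 4.2
   vertex 4.8 3.5 1.7
   vertex 4.5 3.3 4.0
  endloop
 endfacet
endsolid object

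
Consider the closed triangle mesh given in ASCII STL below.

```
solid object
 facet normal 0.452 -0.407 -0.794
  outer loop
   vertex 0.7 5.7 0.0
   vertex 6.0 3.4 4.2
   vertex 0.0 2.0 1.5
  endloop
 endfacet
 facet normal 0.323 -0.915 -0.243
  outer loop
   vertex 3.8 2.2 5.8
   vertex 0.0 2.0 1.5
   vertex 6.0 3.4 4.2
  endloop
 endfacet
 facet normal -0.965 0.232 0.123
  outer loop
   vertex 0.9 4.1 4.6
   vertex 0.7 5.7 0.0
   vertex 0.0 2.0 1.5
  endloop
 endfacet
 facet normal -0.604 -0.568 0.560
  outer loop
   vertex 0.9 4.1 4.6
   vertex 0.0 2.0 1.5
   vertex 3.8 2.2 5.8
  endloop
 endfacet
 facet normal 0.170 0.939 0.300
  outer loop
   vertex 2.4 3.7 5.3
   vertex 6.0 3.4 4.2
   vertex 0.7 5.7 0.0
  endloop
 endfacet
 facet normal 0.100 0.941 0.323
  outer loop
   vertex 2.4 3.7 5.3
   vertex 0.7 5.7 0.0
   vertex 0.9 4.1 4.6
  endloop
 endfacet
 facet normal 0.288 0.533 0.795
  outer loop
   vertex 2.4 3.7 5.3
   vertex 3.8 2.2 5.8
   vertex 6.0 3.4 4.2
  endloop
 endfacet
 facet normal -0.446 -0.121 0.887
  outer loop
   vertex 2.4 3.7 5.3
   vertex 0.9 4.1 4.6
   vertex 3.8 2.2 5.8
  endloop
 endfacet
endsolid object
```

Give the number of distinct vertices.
6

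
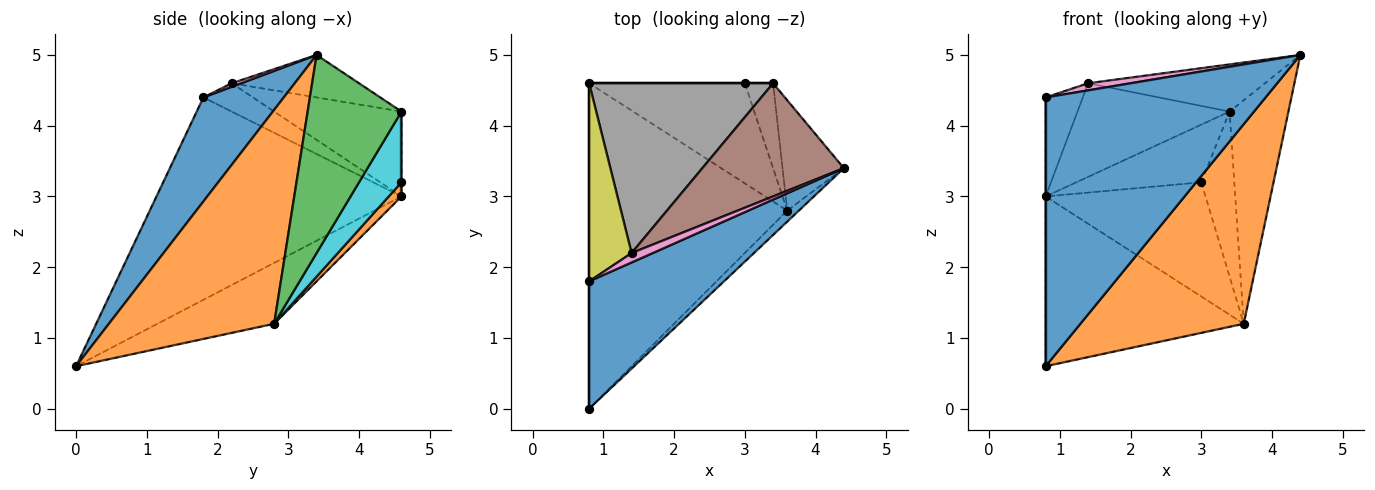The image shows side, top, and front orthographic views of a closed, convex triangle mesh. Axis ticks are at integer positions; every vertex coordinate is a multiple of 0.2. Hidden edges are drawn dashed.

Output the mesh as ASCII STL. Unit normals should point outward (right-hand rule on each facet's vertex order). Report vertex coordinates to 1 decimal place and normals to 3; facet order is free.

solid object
 facet normal 0.314 -0.858 0.406
  outer loop
   vertex 0.8 1.8 4.4
   vertex 0.8 0.0 0.6
   vertex 4.4 3.4 5.0
  endloop
 endfacet
 facet normal 0.711 -0.702 -0.039
  outer loop
   vertex 3.6 2.8 1.2
   vertex 4.4 3.4 5.0
   vertex 0.8 0.0 0.6
  endloop
 endfacet
 facet normal 0.820 0.514 -0.254
  outer loop
   vertex 3.6 2.8 1.2
   vertex 3.4 4.6 4.2
   vertex 4.4 3.4 5.0
  endloop
 endfacet
 facet normal -1.000 0.000 0.000
  outer loop
   vertex 0.8 4.6 3.0
   vertex 0.8 0.0 0.6
   vertex 0.8 1.8 4.4
  endloop
 endfacet
 facet normal -0.263 0.446 -0.855
  outer loop
   vertex 0.8 4.6 3.0
   vertex 3.6 2.8 1.2
   vertex 0.8 0.0 0.6
  endloop
 endfacet
 facet normal -0.267 0.371 0.890
  outer loop
   vertex 1.4 2.2 4.6
   vertex 4.4 3.4 5.0
   vertex 3.4 4.6 4.2
  endloop
 endfacet
 facet normal 0.132 -0.595 0.793
  outer loop
   vertex 1.4 2.2 4.6
   vertex 0.8 1.8 4.4
   vertex 4.4 3.4 5.0
  endloop
 endfacet
 facet normal -0.375 0.448 0.812
  outer loop
   vertex 1.4 2.2 4.6
   vertex 3.4 4.6 4.2
   vertex 0.8 4.6 3.0
  endloop
 endfacet
 facet normal -0.512 0.384 0.768
  outer loop
   vertex 1.4 2.2 4.6
   vertex 0.8 4.6 3.0
   vertex 0.8 1.8 4.4
  endloop
 endfacet
 facet normal 0.753 0.585 -0.301
  outer loop
   vertex 3.0 4.6 3.2
   vertex 3.4 4.6 4.2
   vertex 3.6 2.8 1.2
  endloop
 endfacet
 facet normal 0.000 1.000 0.000
  outer loop
   vertex 3.0 4.6 3.2
   vertex 0.8 4.6 3.0
   vertex 3.4 4.6 4.2
  endloop
 endfacet
 facet normal 0.060 0.751 -0.658
  outer loop
   vertex 3.0 4.6 3.2
   vertex 3.6 2.8 1.2
   vertex 0.8 4.6 3.0
  endloop
 endfacet
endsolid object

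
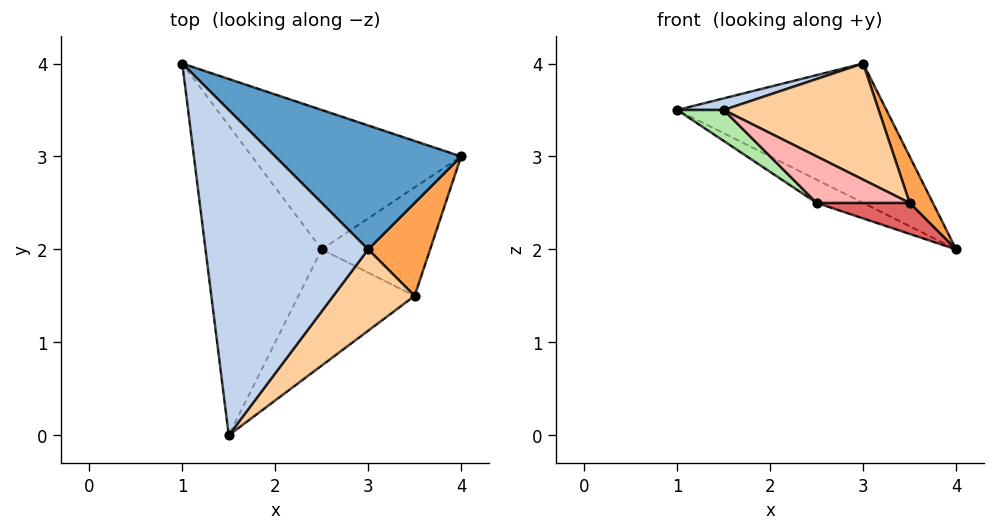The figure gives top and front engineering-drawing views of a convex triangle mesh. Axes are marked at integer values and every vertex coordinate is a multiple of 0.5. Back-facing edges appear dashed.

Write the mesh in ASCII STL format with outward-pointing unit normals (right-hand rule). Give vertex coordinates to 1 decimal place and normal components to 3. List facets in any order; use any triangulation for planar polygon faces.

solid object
 facet normal 0.503 0.646 0.574
  outer loop
   vertex 3.0 2.0 4.0
   vertex 4.0 3.0 2.0
   vertex 1.0 4.0 3.5
  endloop
 endfacet
 facet normal -0.275 -0.034 0.961
  outer loop
   vertex 3.0 2.0 4.0
   vertex 1.0 4.0 3.5
   vertex 1.5 0.0 3.5
  endloop
 endfacet
 facet normal 0.913 -0.183 0.365
  outer loop
   vertex 3.5 1.5 2.5
   vertex 4.0 3.0 2.0
   vertex 3.0 2.0 4.0
  endloop
 endfacet
 facet normal 0.669 -0.609 0.426
  outer loop
   vertex 3.5 1.5 2.5
   vertex 3.0 2.0 4.0
   vertex 1.5 0.0 3.5
  endloop
 endfacet
 facet normal -0.402 0.151 -0.903
  outer loop
   vertex 2.5 2.0 2.5
   vertex 1.0 4.0 3.5
   vertex 4.0 3.0 2.0
  endloop
 endfacet
 facet normal -0.623 -0.078 -0.778
  outer loop
   vertex 2.5 2.0 2.5
   vertex 1.5 0.0 3.5
   vertex 1.0 4.0 3.5
  endloop
 endfacet
 facet normal -0.136 -0.272 -0.953
  outer loop
   vertex 2.5 2.0 2.5
   vertex 4.0 3.0 2.0
   vertex 3.5 1.5 2.5
  endloop
 endfacet
 facet normal -0.183 -0.365 -0.913
  outer loop
   vertex 2.5 2.0 2.5
   vertex 3.5 1.5 2.5
   vertex 1.5 0.0 3.5
  endloop
 endfacet
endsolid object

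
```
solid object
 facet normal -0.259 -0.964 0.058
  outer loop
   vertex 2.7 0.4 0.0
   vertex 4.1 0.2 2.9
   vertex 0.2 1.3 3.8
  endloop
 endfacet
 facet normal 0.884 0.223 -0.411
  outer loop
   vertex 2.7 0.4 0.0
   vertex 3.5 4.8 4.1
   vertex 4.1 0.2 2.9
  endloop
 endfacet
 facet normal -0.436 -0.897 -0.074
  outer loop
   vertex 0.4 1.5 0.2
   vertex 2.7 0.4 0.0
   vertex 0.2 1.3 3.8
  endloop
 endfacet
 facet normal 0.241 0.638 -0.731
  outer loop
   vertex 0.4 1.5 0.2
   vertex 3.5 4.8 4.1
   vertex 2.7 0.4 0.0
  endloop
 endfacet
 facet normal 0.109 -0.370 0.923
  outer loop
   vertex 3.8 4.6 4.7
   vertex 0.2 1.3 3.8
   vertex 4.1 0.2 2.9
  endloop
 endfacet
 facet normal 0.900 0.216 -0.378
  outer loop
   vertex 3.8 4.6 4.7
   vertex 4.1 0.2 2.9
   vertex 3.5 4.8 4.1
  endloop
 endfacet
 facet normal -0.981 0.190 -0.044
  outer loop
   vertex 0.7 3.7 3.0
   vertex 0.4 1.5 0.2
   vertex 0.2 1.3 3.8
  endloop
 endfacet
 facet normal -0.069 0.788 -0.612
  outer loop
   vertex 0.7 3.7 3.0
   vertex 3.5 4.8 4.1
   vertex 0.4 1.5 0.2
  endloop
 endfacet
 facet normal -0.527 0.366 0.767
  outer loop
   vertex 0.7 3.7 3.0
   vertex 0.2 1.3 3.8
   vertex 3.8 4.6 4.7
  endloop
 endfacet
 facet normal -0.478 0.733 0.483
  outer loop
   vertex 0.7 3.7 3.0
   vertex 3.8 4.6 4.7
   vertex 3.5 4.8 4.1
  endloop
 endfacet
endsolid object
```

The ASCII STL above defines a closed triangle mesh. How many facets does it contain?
10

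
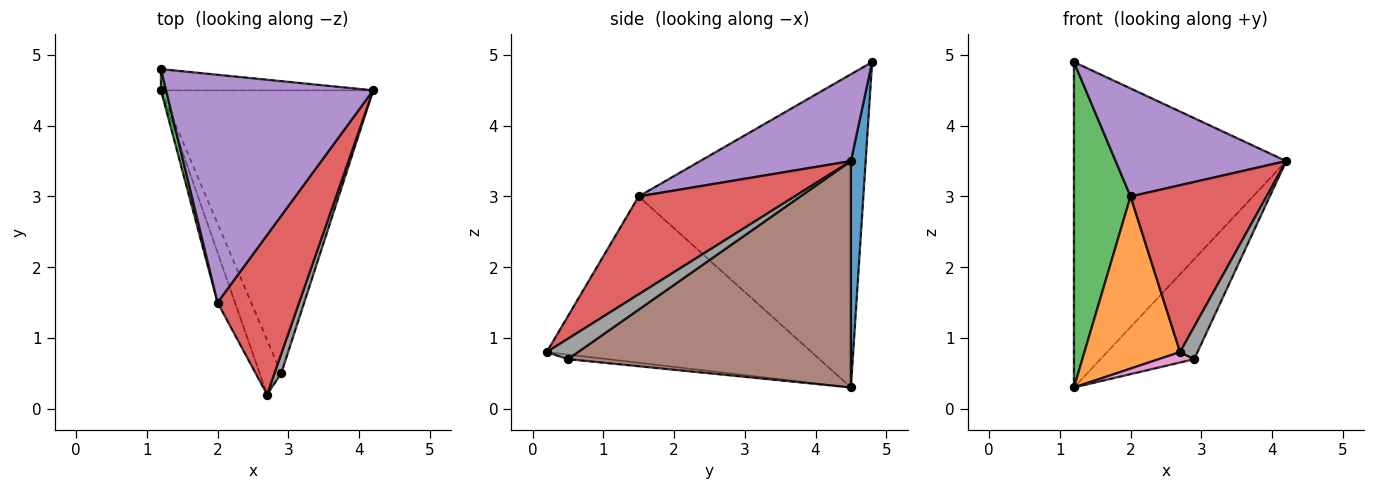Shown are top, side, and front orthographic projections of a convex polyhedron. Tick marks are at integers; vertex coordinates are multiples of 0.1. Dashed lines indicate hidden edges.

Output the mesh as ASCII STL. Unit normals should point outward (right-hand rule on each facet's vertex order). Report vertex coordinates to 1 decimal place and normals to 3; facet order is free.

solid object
 facet normal 0.069 0.995 -0.065
  outer loop
   vertex 1.2 4.8 4.9
   vertex 4.2 4.5 3.5
   vertex 1.2 4.5 0.3
  endloop
 endfacet
 facet normal -0.936 -0.338 -0.098
  outer loop
   vertex 2.0 1.5 3.0
   vertex 1.2 4.5 0.3
   vertex 2.7 0.2 0.8
  endloop
 endfacet
 facet normal -0.970 -0.244 0.016
  outer loop
   vertex 2.0 1.5 3.0
   vertex 1.2 4.8 4.9
   vertex 1.2 4.5 0.3
  endloop
 endfacet
 facet normal 0.638 -0.557 0.532
  outer loop
   vertex 2.0 1.5 3.0
   vertex 2.7 0.2 0.8
   vertex 4.2 4.5 3.5
  endloop
 endfacet
 facet normal 0.354 -0.401 0.845
  outer loop
   vertex 2.0 1.5 3.0
   vertex 4.2 4.5 3.5
   vertex 1.2 4.8 4.9
  endloop
 endfacet
 facet normal 0.709 0.235 -0.665
  outer loop
   vertex 2.9 0.5 0.7
   vertex 1.2 4.5 0.3
   vertex 4.2 4.5 3.5
  endloop
 endfacet
 facet normal -0.205 -0.183 -0.961
  outer loop
   vertex 2.9 0.5 0.7
   vertex 2.7 0.2 0.8
   vertex 1.2 4.5 0.3
  endloop
 endfacet
 facet normal 0.839 -0.467 0.278
  outer loop
   vertex 2.9 0.5 0.7
   vertex 4.2 4.5 3.5
   vertex 2.7 0.2 0.8
  endloop
 endfacet
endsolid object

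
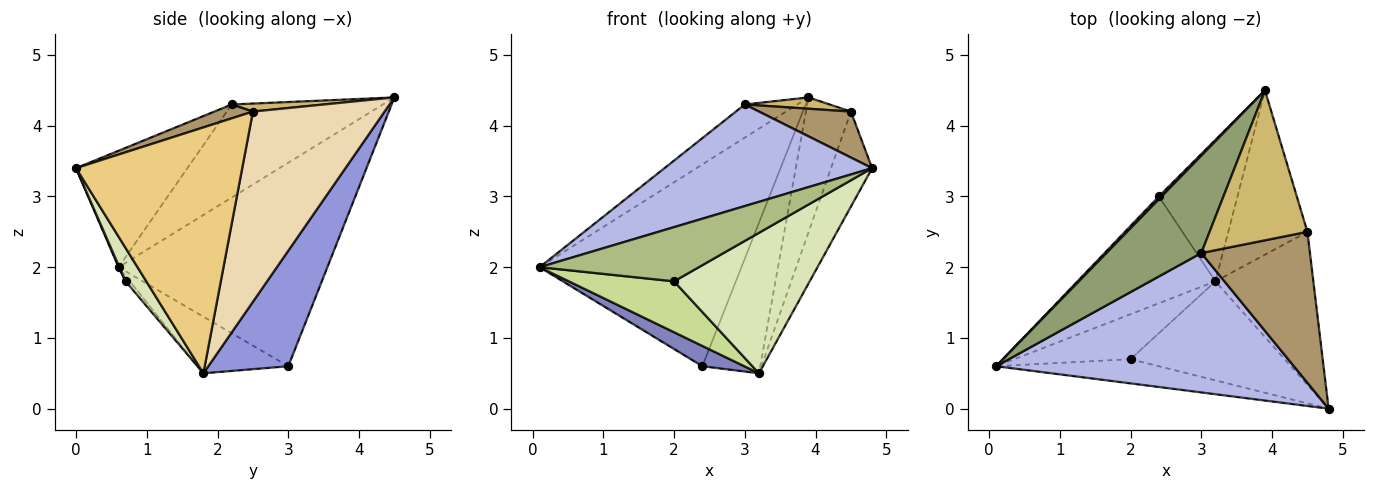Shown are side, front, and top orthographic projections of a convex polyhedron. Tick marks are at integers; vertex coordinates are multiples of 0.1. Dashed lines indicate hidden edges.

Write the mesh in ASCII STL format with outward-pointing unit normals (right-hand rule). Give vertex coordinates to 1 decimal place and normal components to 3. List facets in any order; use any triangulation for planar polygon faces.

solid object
 facet normal -0.719 0.695 0.010
  outer loop
   vertex 2.4 3.0 0.6
   vertex 0.1 0.6 2.0
   vertex 3.9 4.5 4.4
  endloop
 endfacet
 facet normal -0.374 -0.173 -0.911
  outer loop
   vertex 2.4 3.0 0.6
   vertex 3.2 1.8 0.5
   vertex 0.1 0.6 2.0
  endloop
 endfacet
 facet normal 0.710 0.513 -0.483
  outer loop
   vertex 2.4 3.0 0.6
   vertex 3.9 4.5 4.4
   vertex 3.2 1.8 0.5
  endloop
 endfacet
 facet normal -0.301 -0.562 0.771
  outer loop
   vertex 3.0 2.2 4.3
   vertex 0.1 0.6 2.0
   vertex 4.8 0.0 3.4
  endloop
 endfacet
 facet normal -0.680 0.236 0.694
  outer loop
   vertex 3.0 2.2 4.3
   vertex 3.9 4.5 4.4
   vertex 0.1 0.6 2.0
  endloop
 endfacet
 facet normal 0.005 -0.913 -0.408
  outer loop
   vertex 2.0 0.7 1.8
   vertex 4.8 0.0 3.4
   vertex 0.1 0.6 2.0
  endloop
 endfacet
 facet normal -0.030 -0.749 -0.662
  outer loop
   vertex 2.0 0.7 1.8
   vertex 0.1 0.6 2.0
   vertex 3.2 1.8 0.5
  endloop
 endfacet
 facet normal 0.124 -0.811 -0.572
  outer loop
   vertex 2.0 0.7 1.8
   vertex 3.2 1.8 0.5
   vertex 4.8 0.0 3.4
  endloop
 endfacet
 facet normal 0.121 -0.289 0.950
  outer loop
   vertex 4.5 2.5 4.2
   vertex 3.0 2.2 4.3
   vertex 4.8 0.0 3.4
  endloop
 endfacet
 facet normal 0.081 -0.075 0.994
  outer loop
   vertex 4.5 2.5 4.2
   vertex 3.9 4.5 4.4
   vertex 3.0 2.2 4.3
  endloop
 endfacet
 facet normal 0.905 0.224 -0.361
  outer loop
   vertex 4.5 2.5 4.2
   vertex 4.8 0.0 3.4
   vertex 3.2 1.8 0.5
  endloop
 endfacet
 facet normal 0.881 0.301 -0.366
  outer loop
   vertex 4.5 2.5 4.2
   vertex 3.2 1.8 0.5
   vertex 3.9 4.5 4.4
  endloop
 endfacet
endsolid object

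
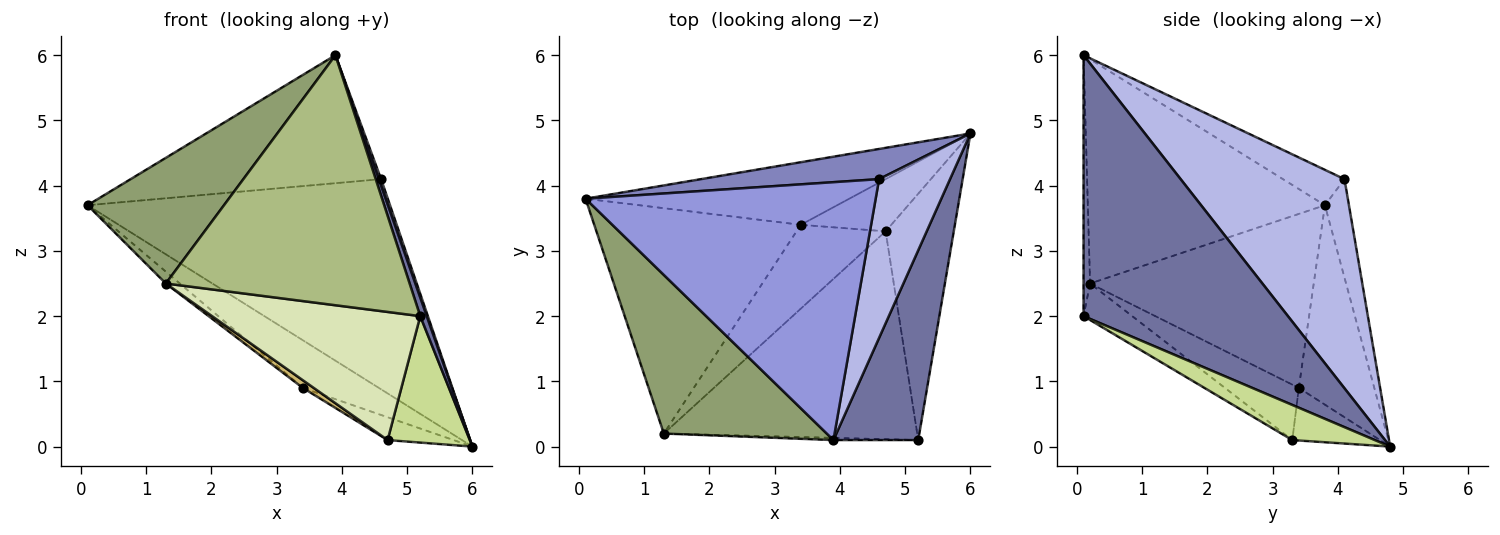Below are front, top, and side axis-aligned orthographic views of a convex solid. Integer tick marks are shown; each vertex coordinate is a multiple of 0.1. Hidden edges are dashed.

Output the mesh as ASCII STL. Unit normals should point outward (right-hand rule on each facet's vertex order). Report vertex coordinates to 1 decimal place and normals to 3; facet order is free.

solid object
 facet normal 0.951 -0.030 0.309
  outer loop
   vertex 3.9 0.1 6.0
   vertex 5.2 0.1 2.0
   vertex 6.0 4.8 0.0
  endloop
 endfacet
 facet normal -0.078 0.987 0.142
  outer loop
   vertex 4.6 4.1 4.1
   vertex 6.0 4.8 0.0
   vertex 0.1 3.8 3.7
  endloop
 endfacet
 facet normal -0.109 0.442 0.890
  outer loop
   vertex 4.6 4.1 4.1
   vertex 0.1 3.8 3.7
   vertex 3.9 0.1 6.0
  endloop
 endfacet
 facet normal 0.947 -0.013 0.321
  outer loop
   vertex 4.6 4.1 4.1
   vertex 3.9 0.1 6.0
   vertex 6.0 4.8 0.0
  endloop
 endfacet
 facet normal -0.733 -0.422 0.533
  outer loop
   vertex 1.3 0.2 2.5
   vertex 3.9 0.1 6.0
   vertex 0.1 3.8 3.7
  endloop
 endfacet
 facet normal -0.027 -1.000 -0.009
  outer loop
   vertex 1.3 0.2 2.5
   vertex 5.2 0.1 2.0
   vertex 3.9 0.1 6.0
  endloop
 endfacet
 facet normal 0.417 -0.415 -0.809
  outer loop
   vertex 4.7 3.3 0.1
   vertex 6.0 4.8 0.0
   vertex 5.2 0.1 2.0
  endloop
 endfacet
 facet normal -0.122 -0.521 -0.845
  outer loop
   vertex 4.7 3.3 0.1
   vertex 5.2 0.1 2.0
   vertex 1.3 0.2 2.5
  endloop
 endfacet
 facet normal -0.644 0.040 -0.764
  outer loop
   vertex 3.4 3.4 0.9
   vertex 1.3 0.2 2.5
   vertex 0.1 3.8 3.7
  endloop
 endfacet
 facet normal -0.527 -0.077 -0.846
  outer loop
   vertex 3.4 3.4 0.9
   vertex 4.7 3.3 0.1
   vertex 1.3 0.2 2.5
  endloop
 endfacet
 facet normal -0.516 0.519 -0.682
  outer loop
   vertex 3.4 3.4 0.9
   vertex 0.1 3.8 3.7
   vertex 6.0 4.8 0.0
  endloop
 endfacet
 facet normal -0.470 0.354 -0.809
  outer loop
   vertex 3.4 3.4 0.9
   vertex 6.0 4.8 0.0
   vertex 4.7 3.3 0.1
  endloop
 endfacet
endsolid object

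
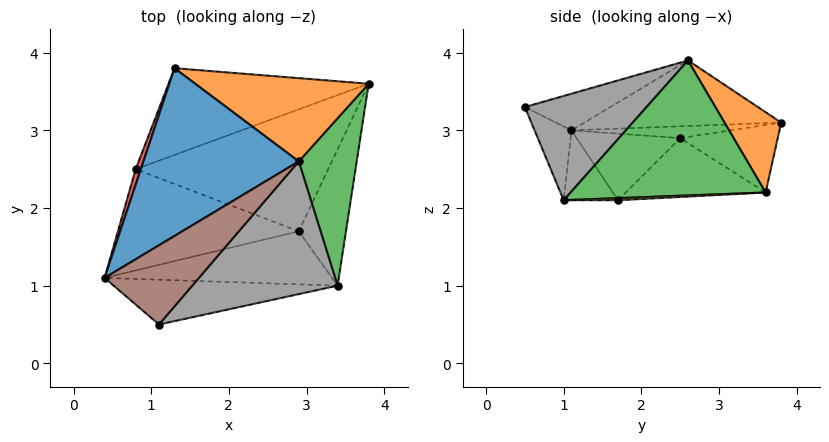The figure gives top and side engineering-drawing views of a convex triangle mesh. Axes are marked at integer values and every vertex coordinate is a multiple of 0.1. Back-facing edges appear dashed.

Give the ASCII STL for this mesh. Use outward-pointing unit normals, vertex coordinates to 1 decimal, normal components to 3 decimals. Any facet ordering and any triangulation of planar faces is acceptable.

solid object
 facet normal -0.387 0.095 0.917
  outer loop
   vertex 2.9 2.6 3.9
   vertex 1.3 3.8 3.1
   vertex 0.4 1.1 3.0
  endloop
 endfacet
 facet normal 0.274 0.759 0.591
  outer loop
   vertex 2.9 2.6 3.9
   vertex 3.8 3.6 2.2
   vertex 1.3 3.8 3.1
  endloop
 endfacet
 facet normal 0.908 -0.155 0.390
  outer loop
   vertex 3.4 1.0 2.1
   vertex 3.8 3.6 2.2
   vertex 2.9 2.6 3.9
  endloop
 endfacet
 facet normal -0.879 0.279 0.386
  outer loop
   vertex 0.8 2.5 2.9
   vertex 0.4 1.1 3.0
   vertex 1.3 3.8 3.1
  endloop
 endfacet
 facet normal -0.309 0.260 -0.915
  outer loop
   vertex 0.8 2.5 2.9
   vertex 1.3 3.8 3.1
   vertex 3.8 3.6 2.2
  endloop
 endfacet
 facet normal -0.362 0.044 0.931
  outer loop
   vertex 1.1 0.5 3.3
   vertex 2.9 2.6 3.9
   vertex 0.4 1.1 3.0
  endloop
 endfacet
 facet normal -0.240 -0.643 -0.727
  outer loop
   vertex 1.1 0.5 3.3
   vertex 0.4 1.1 3.0
   vertex 3.4 1.0 2.1
  endloop
 endfacet
 facet normal 0.470 -0.591 0.656
  outer loop
   vertex 1.1 0.5 3.3
   vertex 3.4 1.0 2.1
   vertex 2.9 2.6 3.9
  endloop
 endfacet
 facet normal 0.044 0.032 -0.999
  outer loop
   vertex 2.9 1.7 2.1
   vertex 3.8 3.6 2.2
   vertex 3.4 1.0 2.1
  endloop
 endfacet
 facet normal -0.287 0.186 -0.940
  outer loop
   vertex 2.9 1.7 2.1
   vertex 0.8 2.5 2.9
   vertex 3.8 3.6 2.2
  endloop
 endfacet
 facet normal -0.287 -0.205 -0.936
  outer loop
   vertex 2.9 1.7 2.1
   vertex 3.4 1.0 2.1
   vertex 0.4 1.1 3.0
  endloop
 endfacet
 facet normal -0.345 0.032 -0.938
  outer loop
   vertex 2.9 1.7 2.1
   vertex 0.4 1.1 3.0
   vertex 0.8 2.5 2.9
  endloop
 endfacet
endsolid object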